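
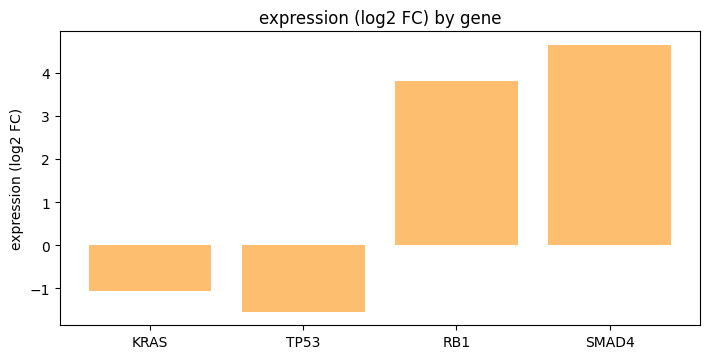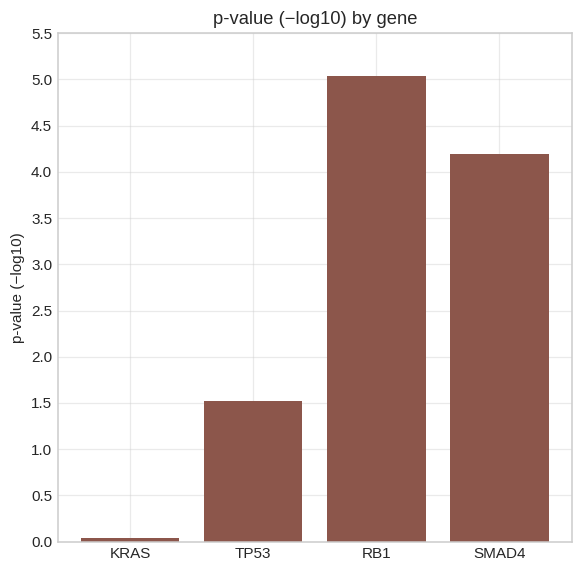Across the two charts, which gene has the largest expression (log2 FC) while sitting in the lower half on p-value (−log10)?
KRAS

Chart 2 median p-value (−log10) ≈ 3; below-median genes: KRAS, TP53. Among those, KRAS has the highest expression (log2 FC) (≈ -1).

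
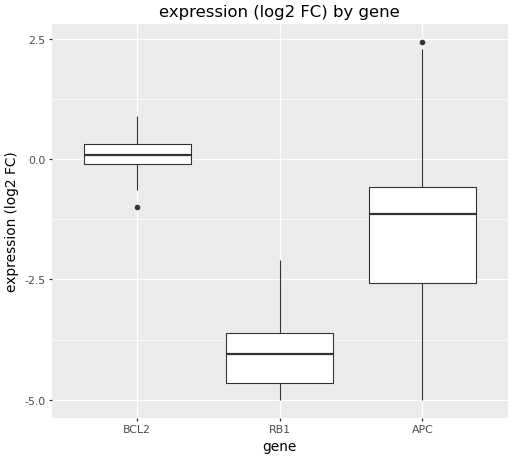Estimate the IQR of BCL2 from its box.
≈ 0.5

Q3 ≈ 0.5, Q1 ≈ 0.0; IQR ≈ 0.5.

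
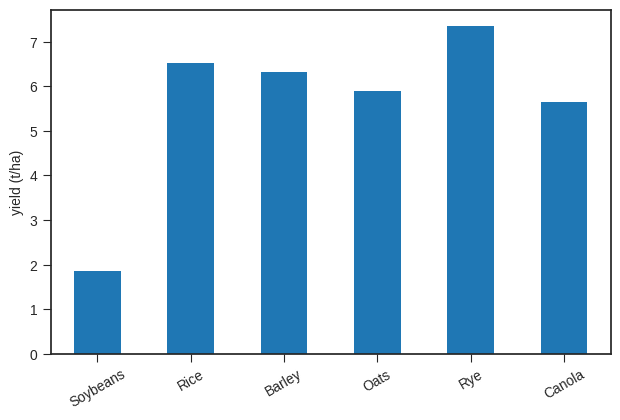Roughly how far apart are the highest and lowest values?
≈ 5

Max Rye ≈ 7, min Soybeans ≈ 2; range ≈ 5.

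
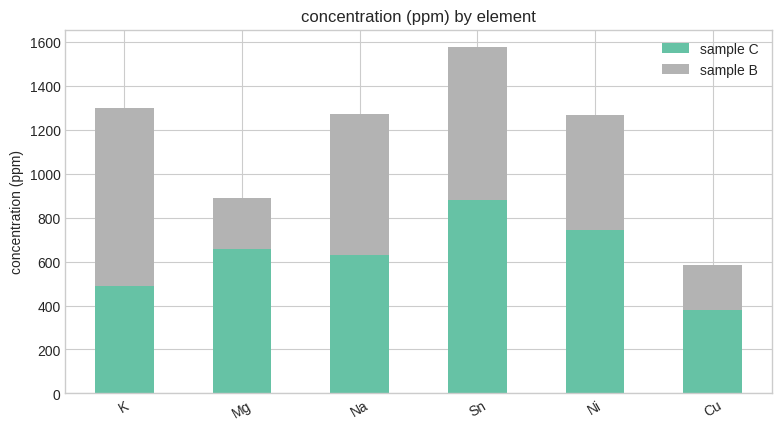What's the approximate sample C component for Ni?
sample C top ≈ 800, bottom ≈ 0; segment ≈ 800.

≈ 800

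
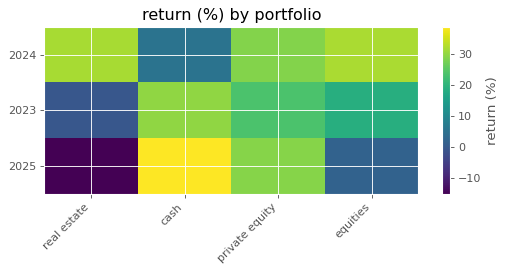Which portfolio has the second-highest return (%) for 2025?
Top 3 for 2025: cash ≈ 40, private equity ≈ 30, equities ≈ 0.

private equity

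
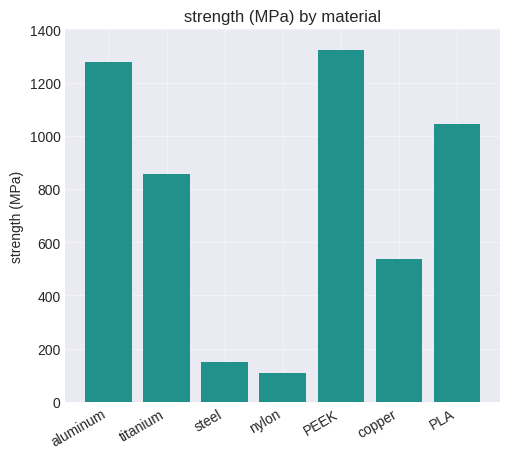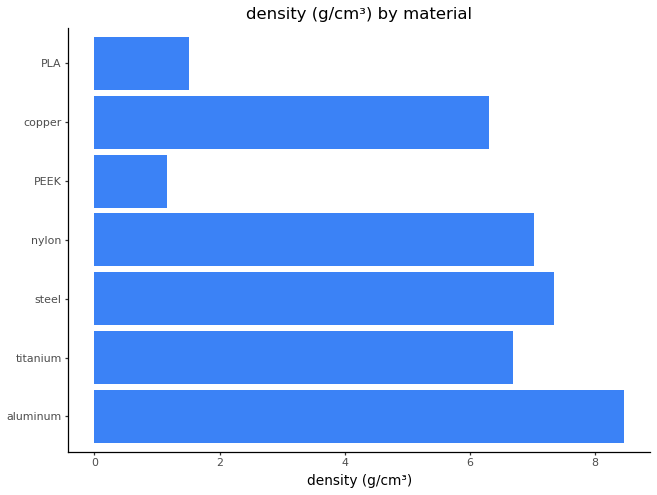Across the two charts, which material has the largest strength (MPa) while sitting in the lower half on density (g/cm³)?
Chart 2 median density (g/cm³) ≈ 7; below-median materials: PEEK, copper, PLA. Among those, PEEK has the highest strength (MPa) (≈ 1400).

PEEK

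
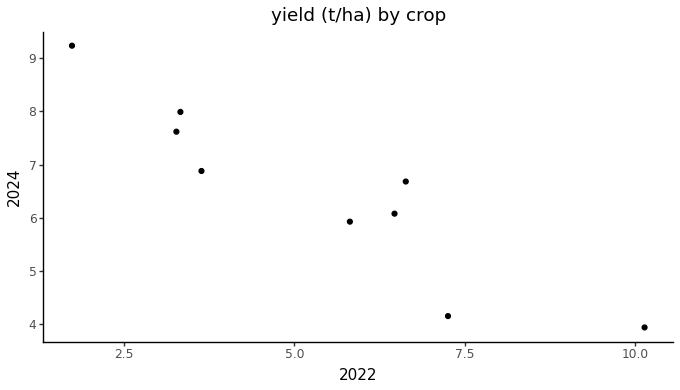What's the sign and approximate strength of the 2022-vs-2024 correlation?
negative, strong

Points are negatively correlated; strong (|r| ≈ 0.9).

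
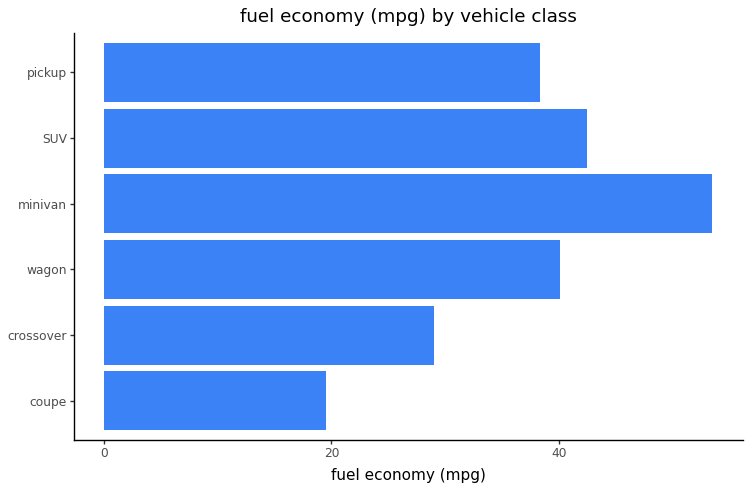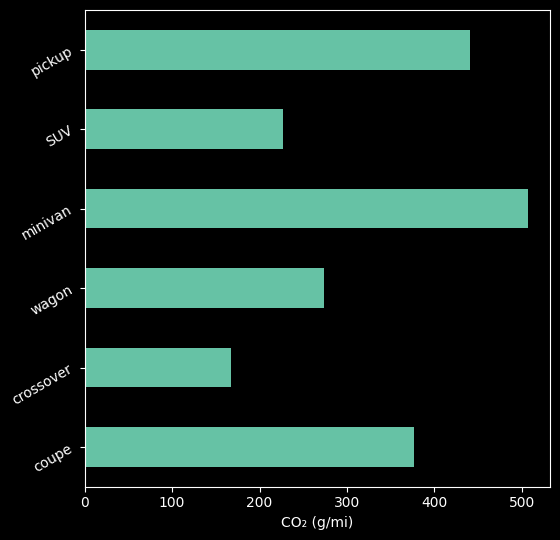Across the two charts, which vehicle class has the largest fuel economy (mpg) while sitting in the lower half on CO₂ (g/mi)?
SUV

Chart 2 median CO₂ (g/mi) ≈ 350; below-median vehicle classes: crossover, wagon, SUV. Among those, SUV has the highest fuel economy (mpg) (≈ 45).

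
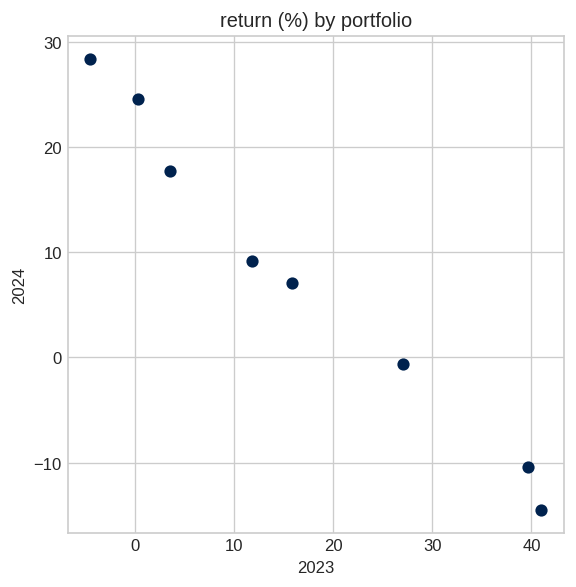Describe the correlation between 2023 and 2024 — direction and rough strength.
negative, strong

Points are negatively correlated; strong (|r| ≈ 1.0).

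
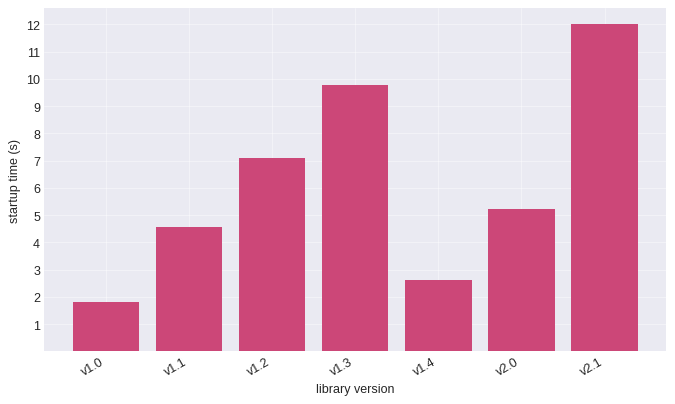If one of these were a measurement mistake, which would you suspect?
v2.1 ≈ 12; the rest sit between ≈ 2 and ≈ 10.

v2.1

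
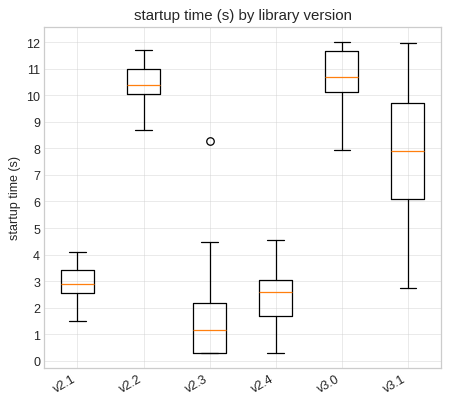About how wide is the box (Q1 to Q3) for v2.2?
Q3 ≈ 11, Q1 ≈ 10; IQR ≈ 1.

≈ 1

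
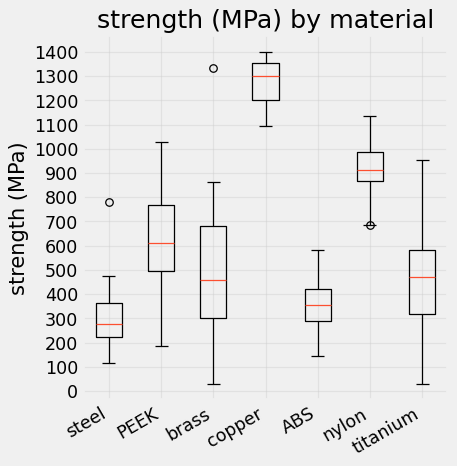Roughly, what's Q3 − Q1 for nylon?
≈ 100

Q3 ≈ 1000, Q1 ≈ 900; IQR ≈ 100.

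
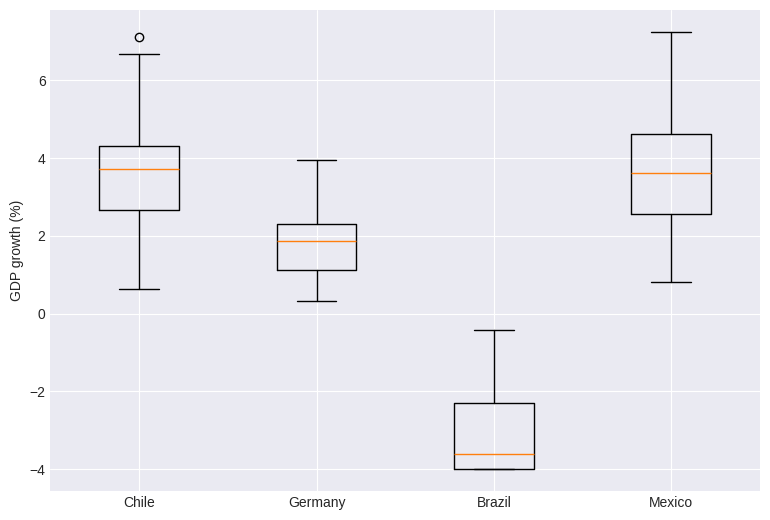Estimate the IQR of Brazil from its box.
Q3 ≈ -2, Q1 ≈ -4; IQR ≈ 2.

≈ 2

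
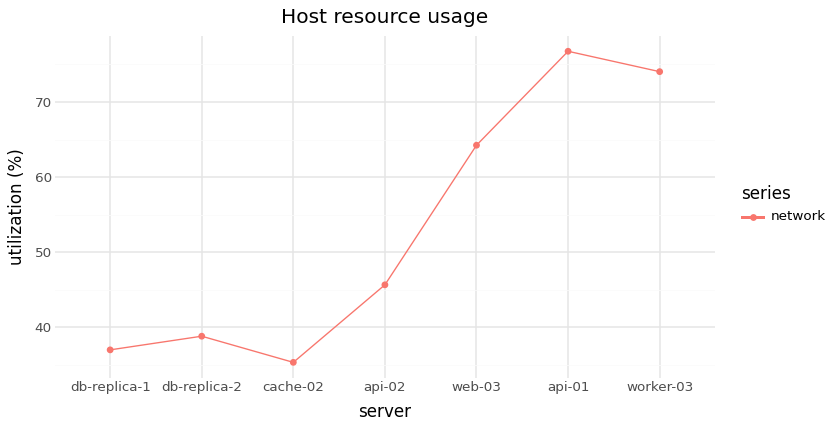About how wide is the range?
≈ 40

Max api-01 ≈ 75, min cache-02 ≈ 35; range ≈ 40.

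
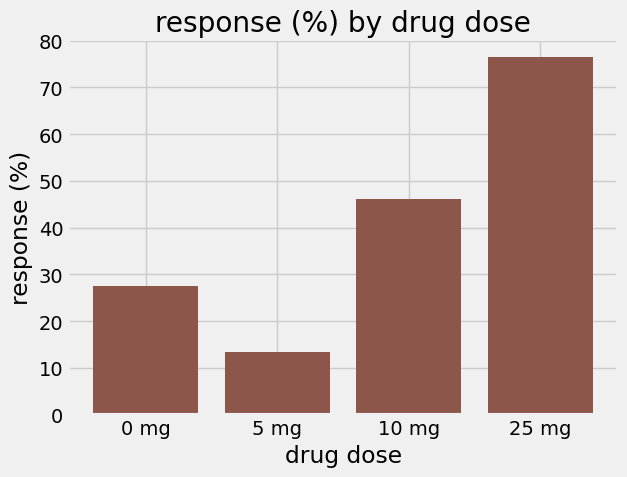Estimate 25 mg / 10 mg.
25 mg ≈ 80, 10 mg ≈ 50; 80/50 ≈ 1.6.

≈ 1.6×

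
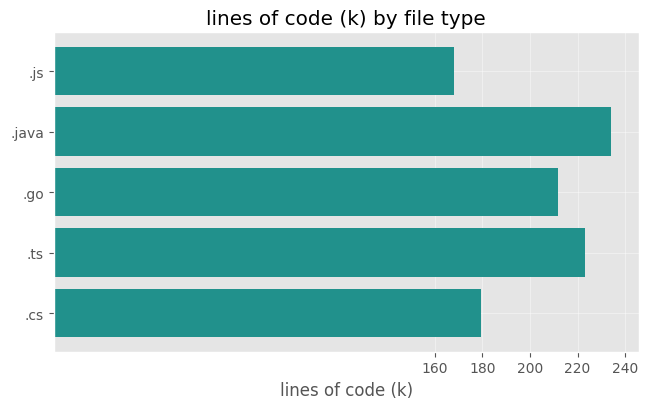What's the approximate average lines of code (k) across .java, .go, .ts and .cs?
(240 + 220 + 220 + 180) / 4 ≈ 215.

≈ 215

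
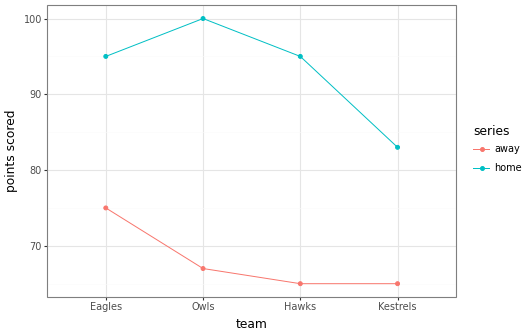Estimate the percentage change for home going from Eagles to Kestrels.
≈ -10.5%

Eagles ≈ 95, Kestrels ≈ 85; (85 − 95) / 95 ≈ -10.5%.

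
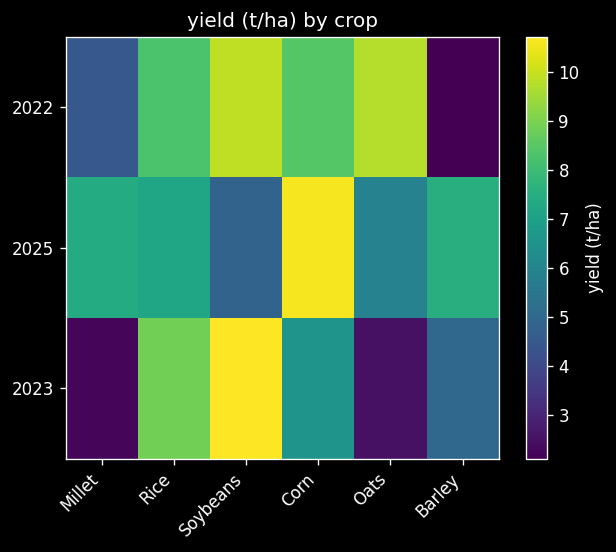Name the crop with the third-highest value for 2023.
Corn

Top 4 for 2023: Soybeans ≈ 11, Rice ≈ 9, Corn ≈ 7, Barley ≈ 5.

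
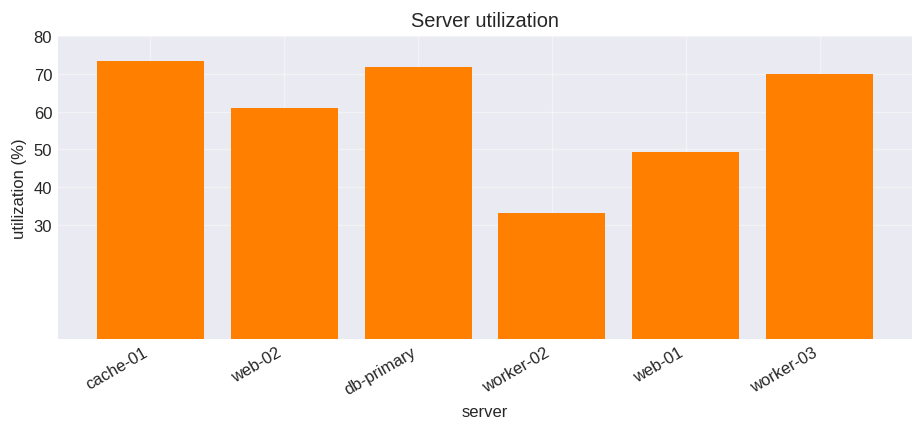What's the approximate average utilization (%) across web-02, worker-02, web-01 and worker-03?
≈ 52

(60 + 30 + 50 + 70) / 4 ≈ 52.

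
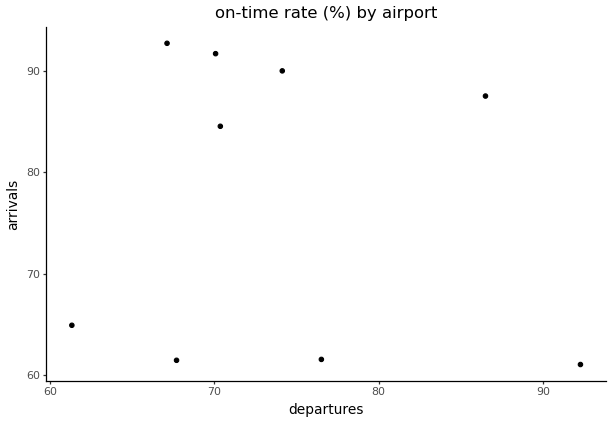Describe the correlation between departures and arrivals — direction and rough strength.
Points are roughly uncorrelated; weak (|r| ≈ 0.1).

no clear correlation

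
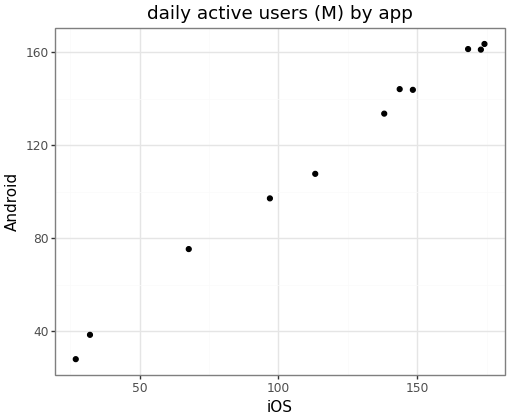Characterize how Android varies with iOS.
Points are positively correlated; strong (|r| ≈ 1.0).

positive, strong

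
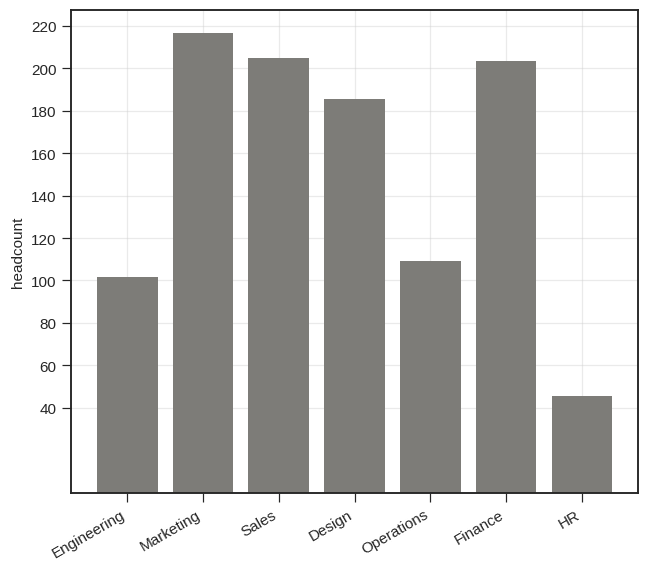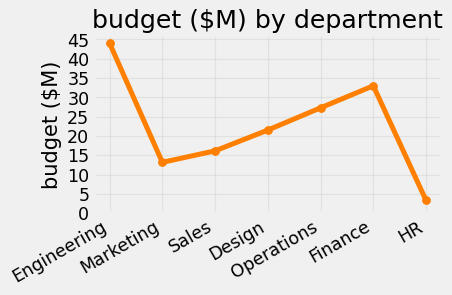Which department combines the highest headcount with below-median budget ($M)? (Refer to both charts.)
Chart 2 median budget ($M) ≈ 20; below-median departments: Marketing, Sales, HR. Among those, Marketing has the highest headcount (≈ 220).

Marketing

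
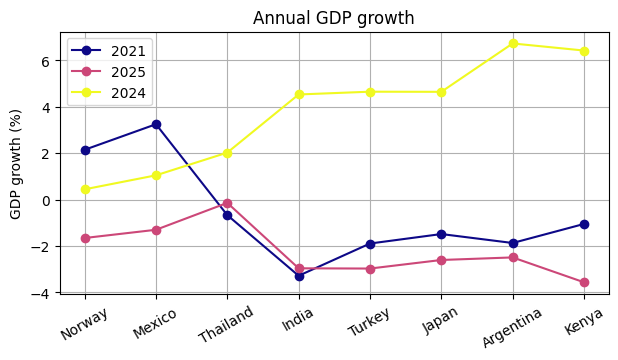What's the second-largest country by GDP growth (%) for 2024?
Kenya

Top 3 for 2024: Argentina ≈ 7, Kenya ≈ 6, Turkey ≈ 5.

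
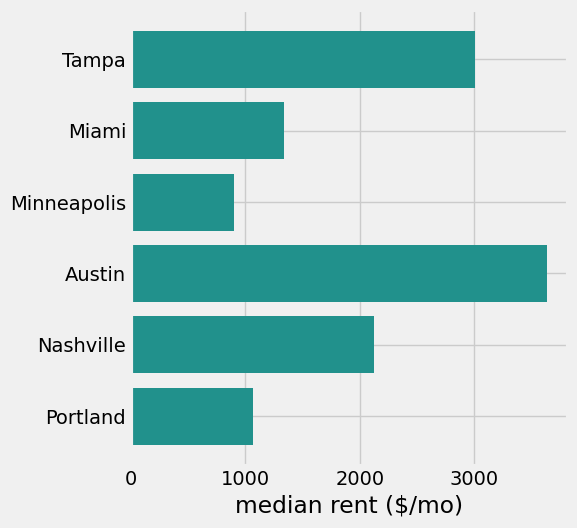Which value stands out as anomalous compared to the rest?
Austin ≈ 3500; the rest sit between ≈ 1000 and ≈ 3000.

Austin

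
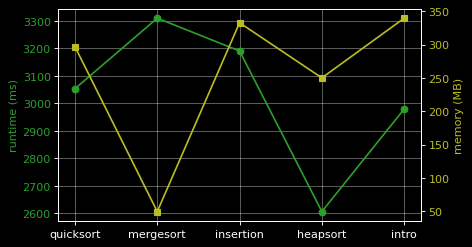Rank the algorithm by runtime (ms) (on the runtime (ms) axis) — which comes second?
Top 3 (on the runtime (ms) axis): mergesort ≈ 3300, insertion ≈ 3200, quicksort ≈ 3100.

insertion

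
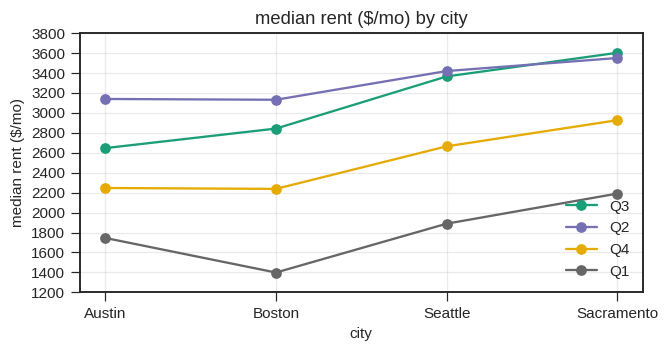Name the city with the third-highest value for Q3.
Boston

Top 4 for Q3: Sacramento ≈ 3600, Seattle ≈ 3400, Boston ≈ 2800, Austin ≈ 2600.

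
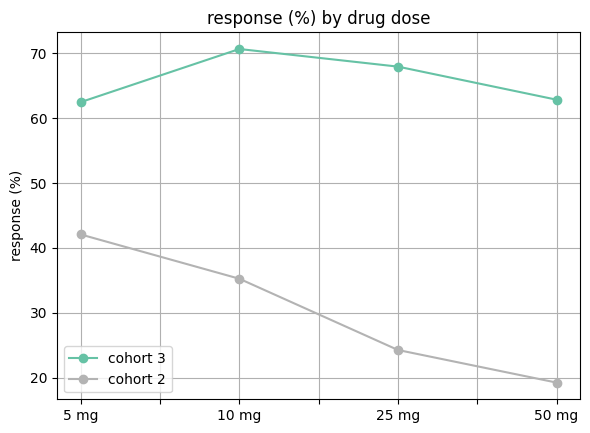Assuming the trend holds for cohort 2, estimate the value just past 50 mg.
Last three: 35, 25, 20 → slope ≈ -7.5/step → next ≈ 12.5.

≈ 12.5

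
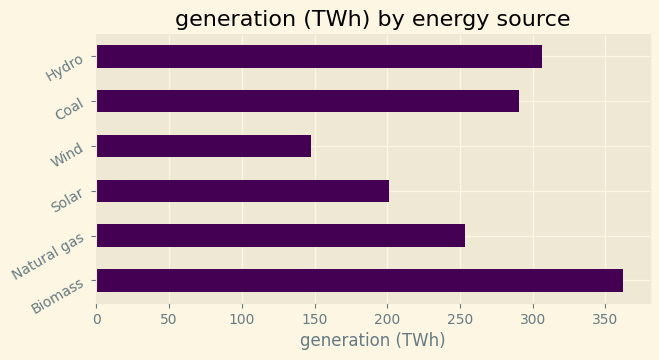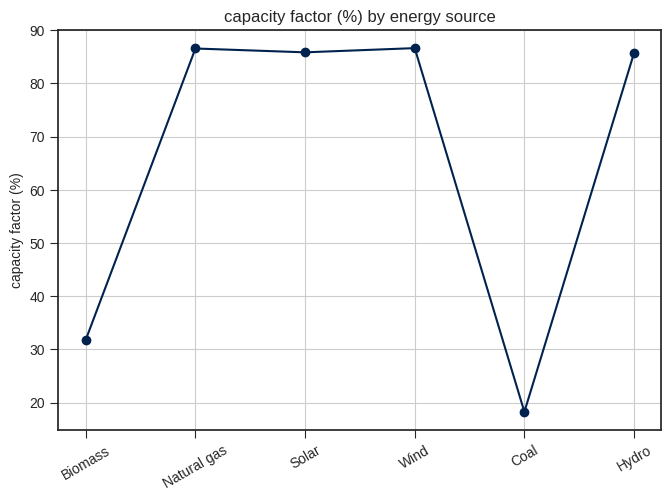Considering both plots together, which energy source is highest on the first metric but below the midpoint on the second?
Biomass

Chart 2 median capacity factor (%) ≈ 90; below-median energy sources: Biomass, Coal, Hydro. Among those, Biomass has the highest generation (TWh) (≈ 350).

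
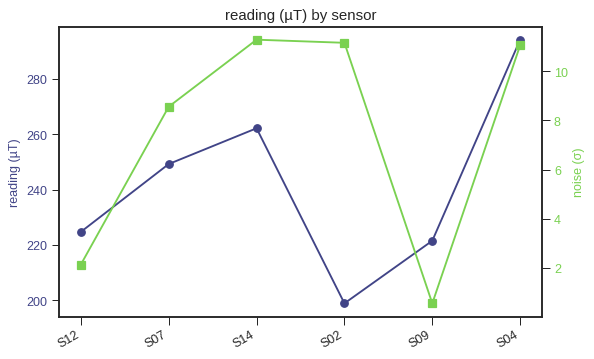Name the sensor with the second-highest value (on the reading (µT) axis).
Top 3 (on the reading (µT) axis): S04 ≈ 290, S14 ≈ 260, S07 ≈ 250.

S14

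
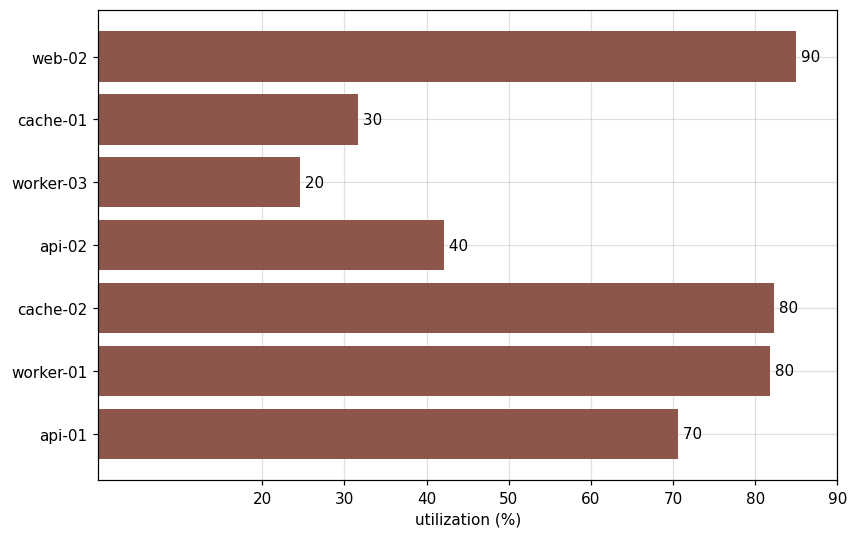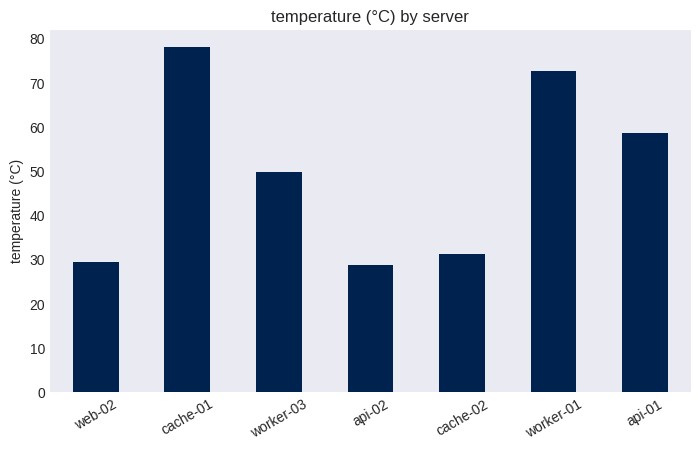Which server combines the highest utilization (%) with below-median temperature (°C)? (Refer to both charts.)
Chart 2 median temperature (°C) ≈ 50; below-median servers: web-02, api-02, cache-02. Among those, web-02 has the highest utilization (%) (≈ 90).

web-02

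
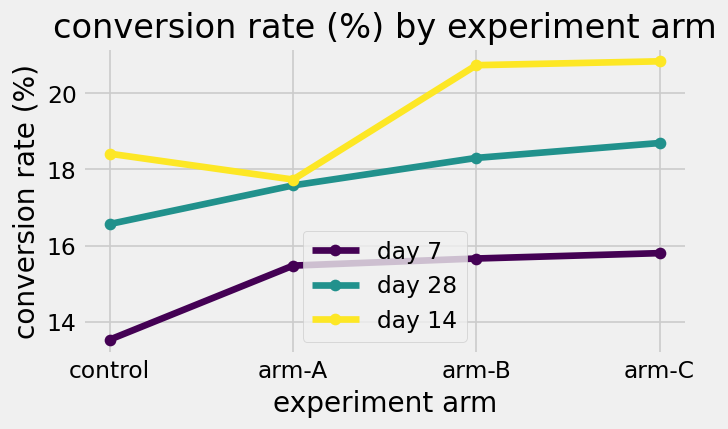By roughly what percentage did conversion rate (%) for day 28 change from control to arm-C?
control ≈ 17, arm-C ≈ 19; (19 − 17) / 17 ≈ +11.8%.

≈ +11.8%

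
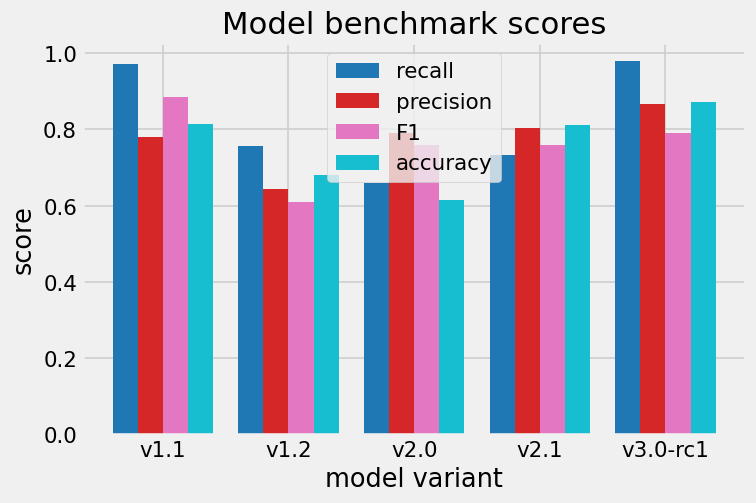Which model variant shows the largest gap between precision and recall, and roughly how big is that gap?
v1.1: precision ≈ 0.8, recall ≈ 1.0 → gap ≈ 0.2. Next-largest (v2.0) is only ≈ 0.1.

v1.1, ≈ 0.2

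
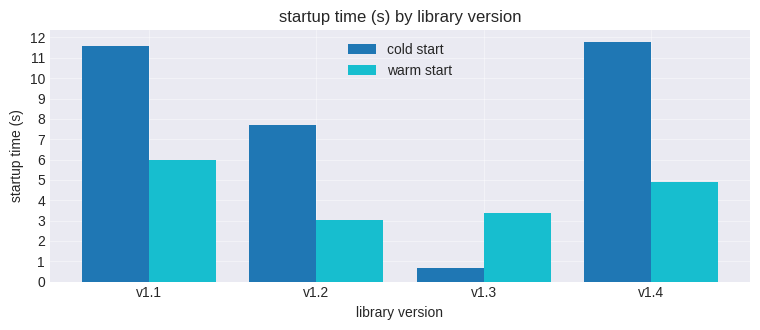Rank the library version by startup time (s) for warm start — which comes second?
Top 3 for warm start: v1.1 ≈ 6, v1.4 ≈ 5, v1.3 ≈ 3.

v1.4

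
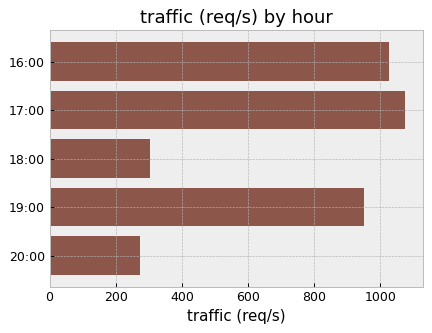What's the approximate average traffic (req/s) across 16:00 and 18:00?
≈ 650

(1000 + 300) / 2 ≈ 650.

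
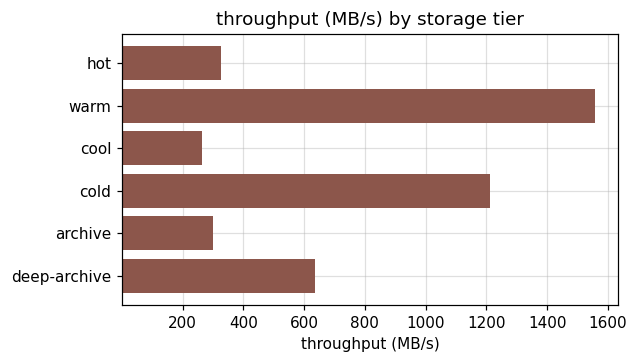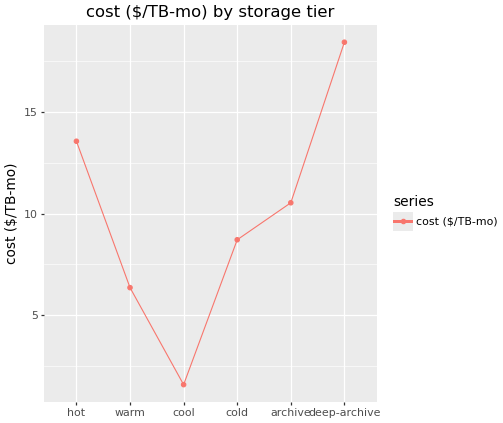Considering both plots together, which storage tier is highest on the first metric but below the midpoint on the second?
warm

Chart 2 median cost ($/TB-mo) ≈ 10; below-median storage tiers: warm, cool, cold. Among those, warm has the highest throughput (MB/s) (≈ 1600).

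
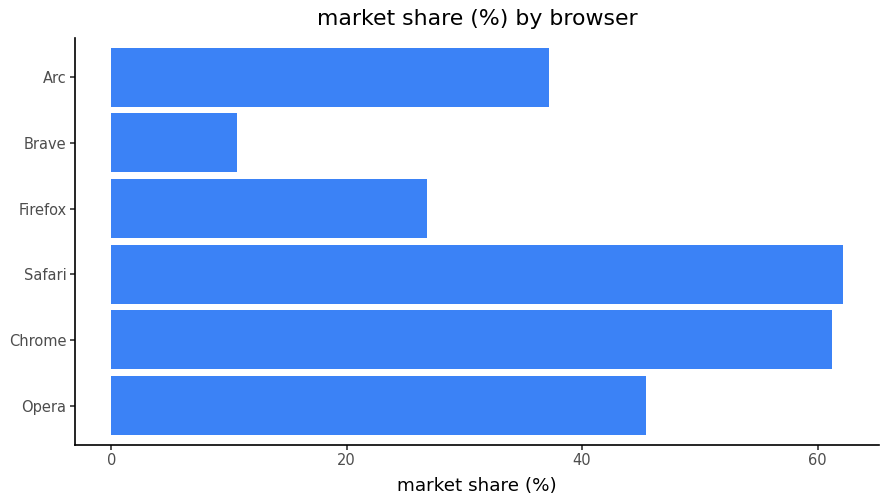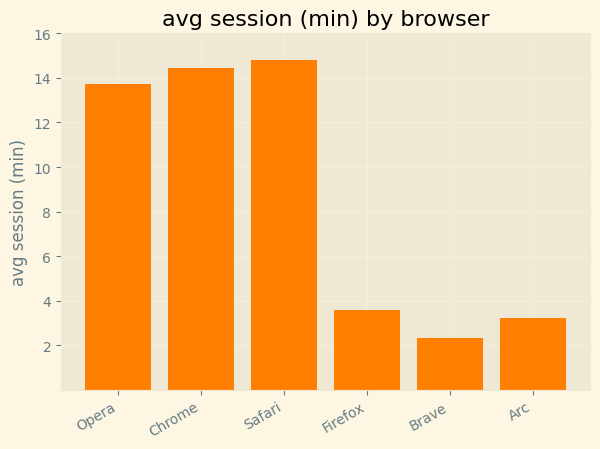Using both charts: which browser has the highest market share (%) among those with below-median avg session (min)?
Chart 2 median avg session (min) ≈ 8; below-median browsers: Firefox, Brave, Arc. Among those, Arc has the highest market share (%) (≈ 40).

Arc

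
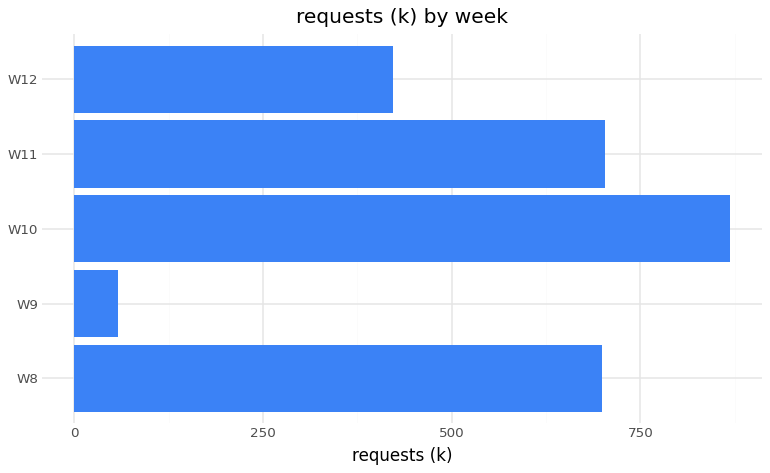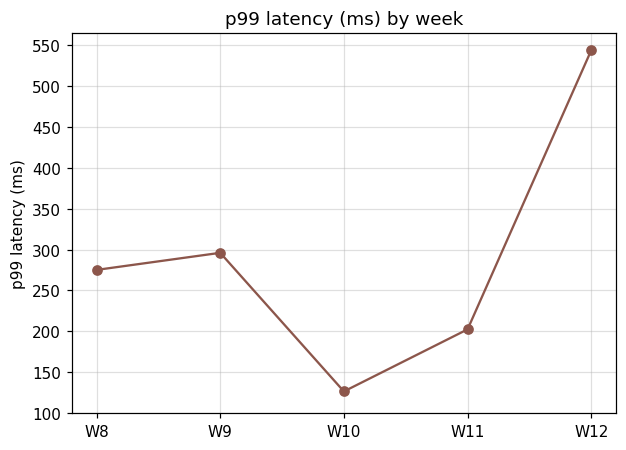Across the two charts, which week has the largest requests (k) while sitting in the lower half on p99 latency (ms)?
W10

Chart 2 median p99 latency (ms) ≈ 300; below-median weeks: W10, W11. Among those, W10 has the highest requests (k) (≈ 900).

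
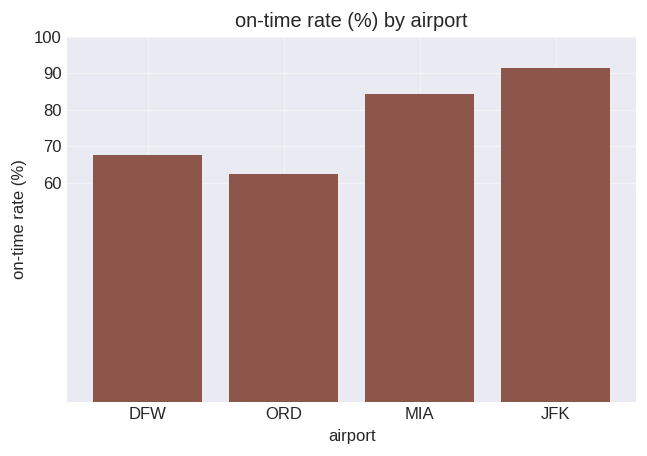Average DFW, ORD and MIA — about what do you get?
≈ 70

(70 + 60 + 80) / 3 ≈ 70.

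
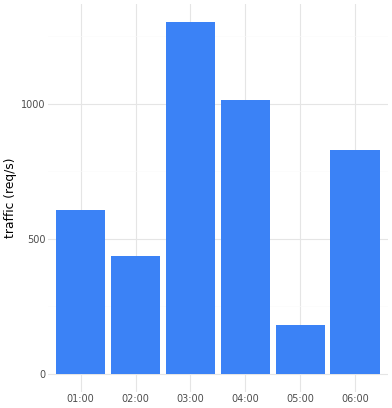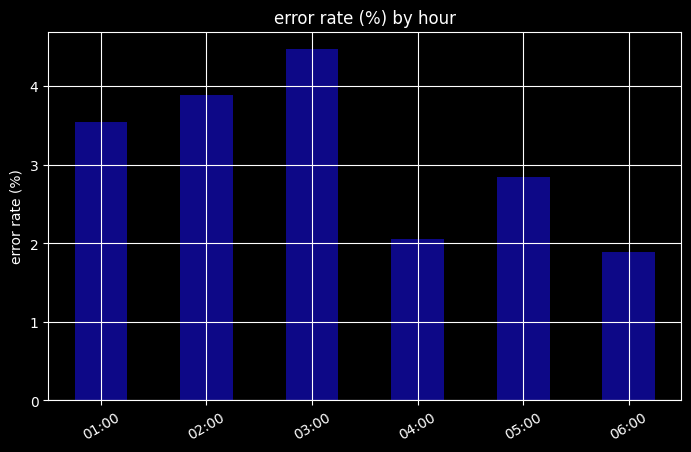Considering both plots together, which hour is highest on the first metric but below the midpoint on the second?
Chart 2 median error rate (%) ≈ 3; below-median hours: 04:00, 05:00, 06:00. Among those, 04:00 has the highest traffic (req/s) (≈ 1000).

04:00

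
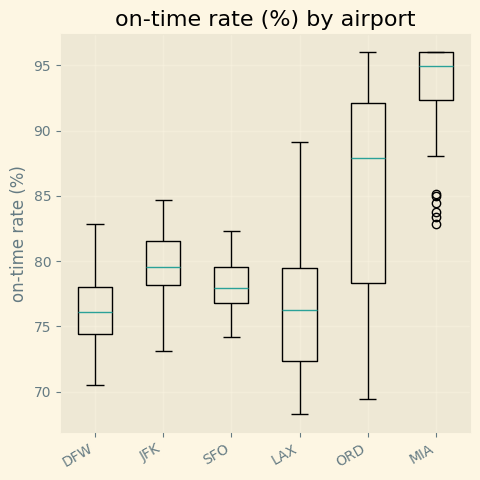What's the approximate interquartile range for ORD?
≈ 14

Q3 ≈ 92, Q1 ≈ 78; IQR ≈ 14.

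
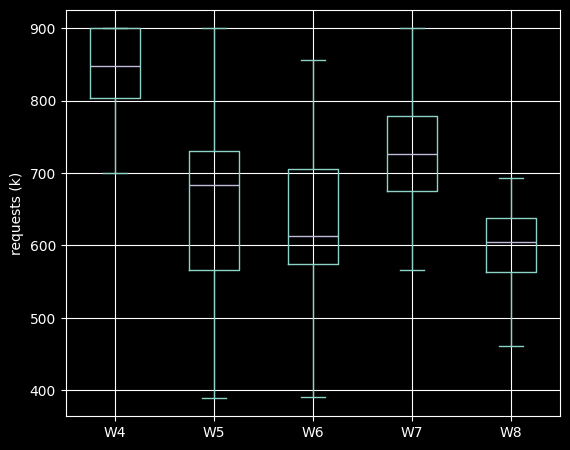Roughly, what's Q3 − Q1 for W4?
≈ 100

Q3 ≈ 900, Q1 ≈ 800; IQR ≈ 100.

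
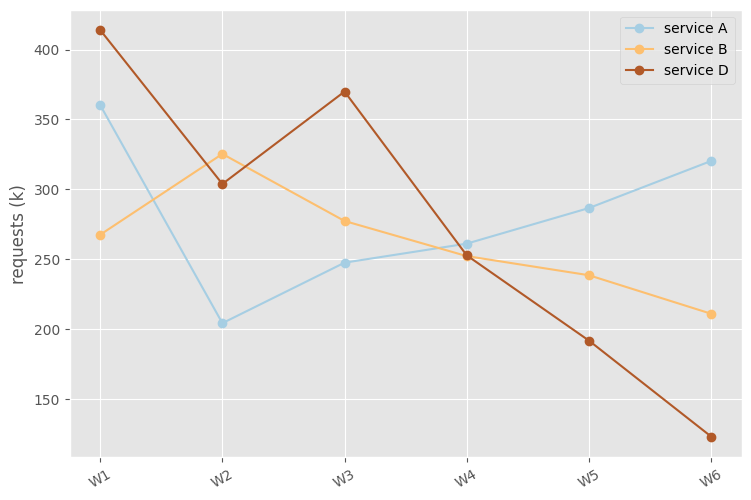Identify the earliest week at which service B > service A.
W1: service B ≈ 275 vs service A ≈ 350 (not yet); W2: service B ≈ 325 vs service A ≈ 200 (first crossover).

W2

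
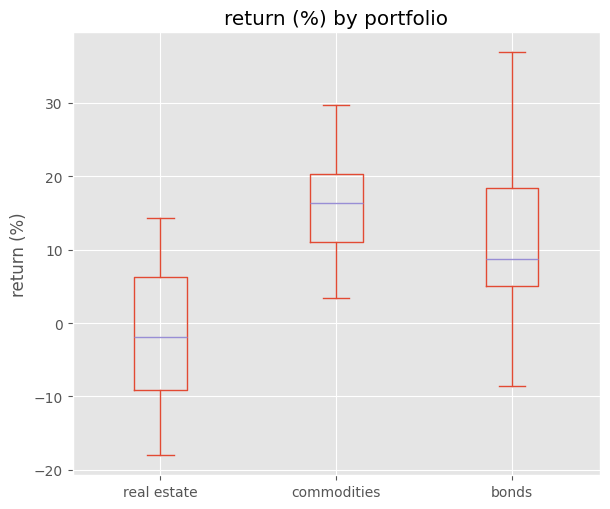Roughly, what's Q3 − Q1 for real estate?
Q3 ≈ 6, Q1 ≈ -10; IQR ≈ 16.

≈ 16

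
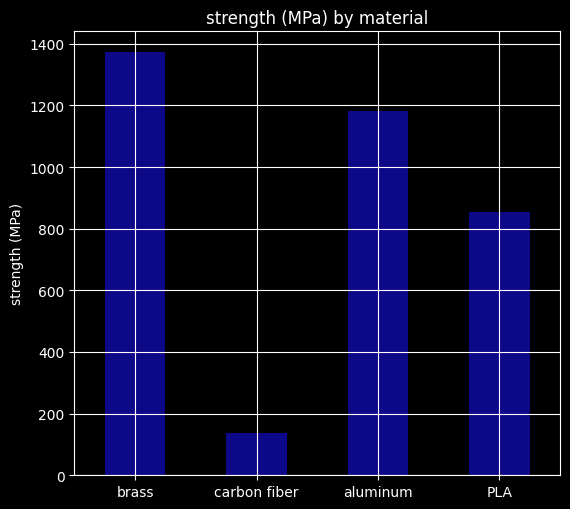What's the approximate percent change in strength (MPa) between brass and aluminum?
brass ≈ 1400, aluminum ≈ 1200; (1200 − 1400) / 1400 ≈ -14.3%.

≈ -14.3%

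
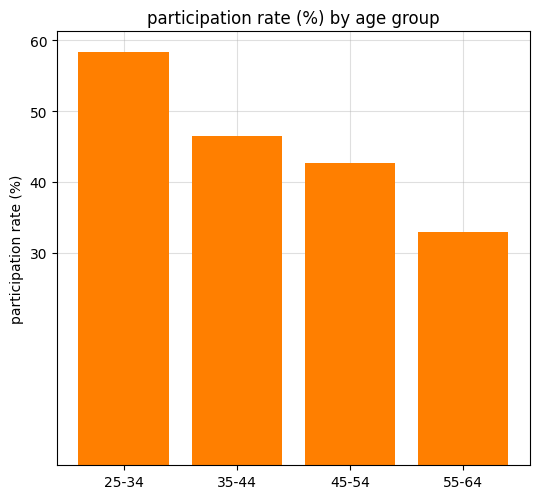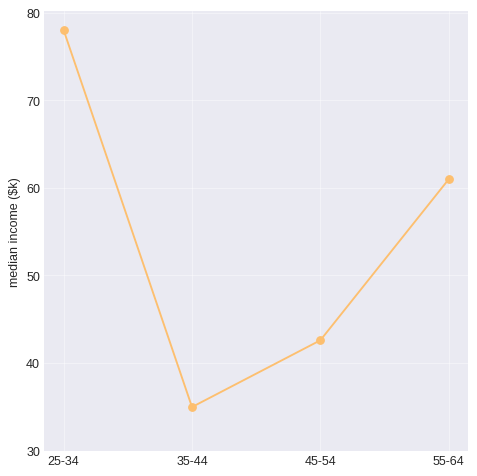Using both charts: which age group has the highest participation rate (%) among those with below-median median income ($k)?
35-44

Chart 2 median median income ($k) ≈ 50; below-median age groups: 35-44, 45-54. Among those, 35-44 has the highest participation rate (%) (≈ 50).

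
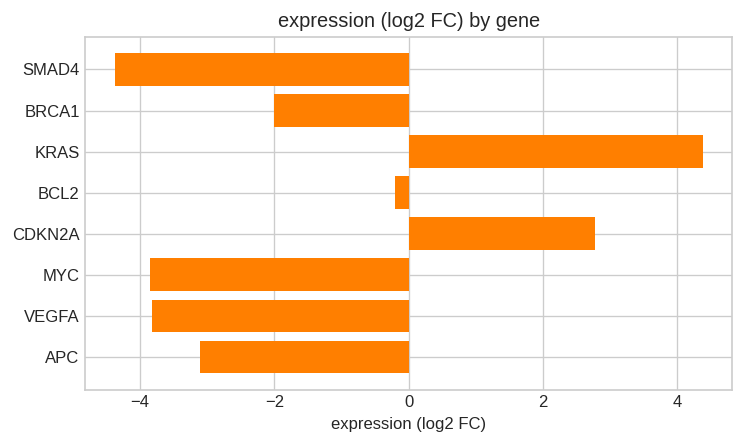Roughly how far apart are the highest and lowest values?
≈ 8

Max KRAS ≈ 4, min SMAD4 ≈ -4; range ≈ 8.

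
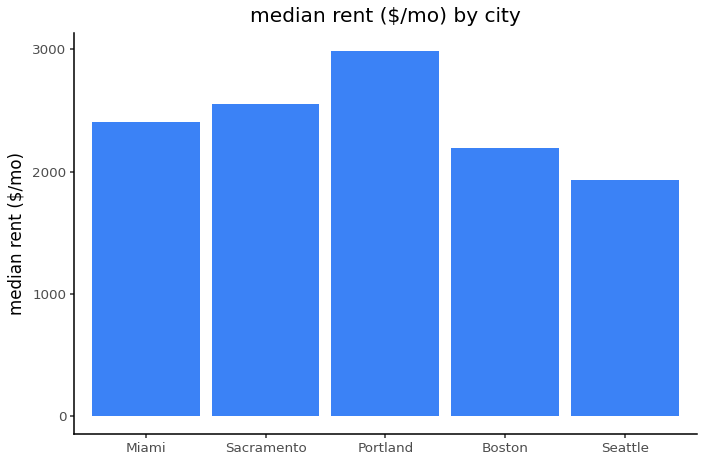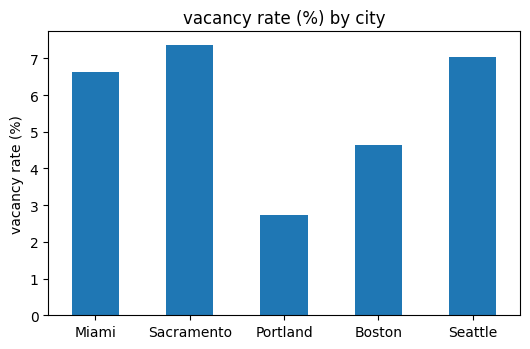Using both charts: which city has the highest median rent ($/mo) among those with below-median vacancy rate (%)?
Chart 2 median vacancy rate (%) ≈ 7; below-median cities: Portland, Boston. Among those, Portland has the highest median rent ($/mo) (≈ 3000).

Portland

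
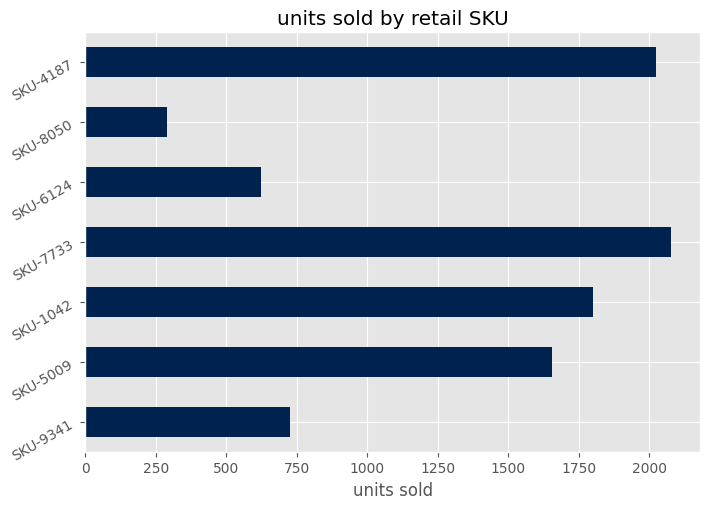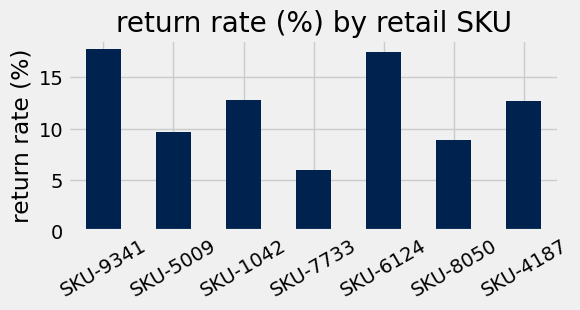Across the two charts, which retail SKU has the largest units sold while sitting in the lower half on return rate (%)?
Chart 2 median return rate (%) ≈ 12; below-median retail SKUs: SKU-5009, SKU-7733, SKU-8050. Among those, SKU-7733 has the highest units sold (≈ 2000).

SKU-7733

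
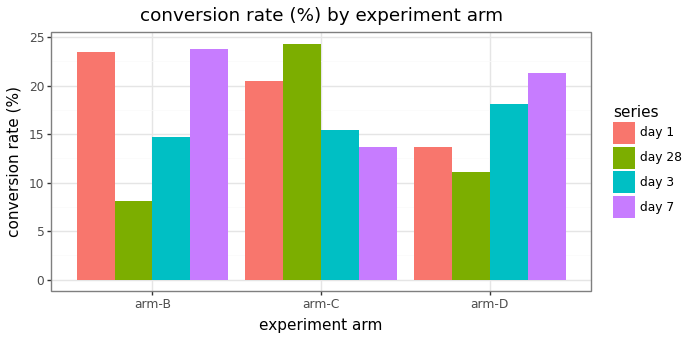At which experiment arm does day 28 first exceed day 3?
arm-B: day 28 ≈ 10 vs day 3 ≈ 15 (not yet); arm-C: day 28 ≈ 25 vs day 3 ≈ 15 (first crossover).

arm-C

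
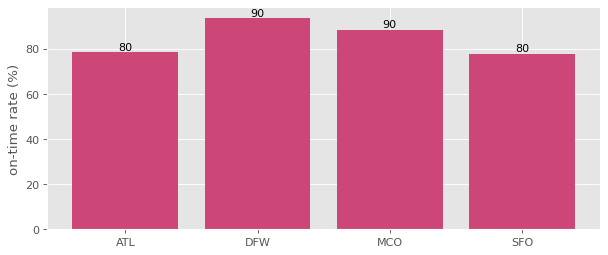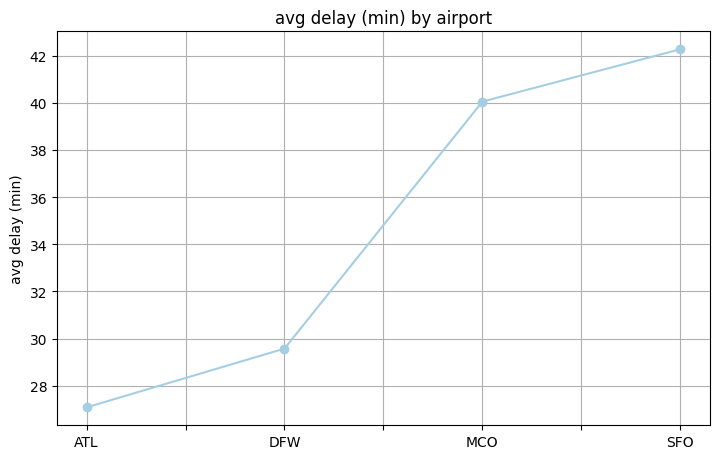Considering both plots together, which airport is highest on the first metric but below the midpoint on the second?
Chart 2 median avg delay (min) ≈ 35; below-median airports: ATL, DFW. Among those, DFW has the highest on-time rate (%) (≈ 90).

DFW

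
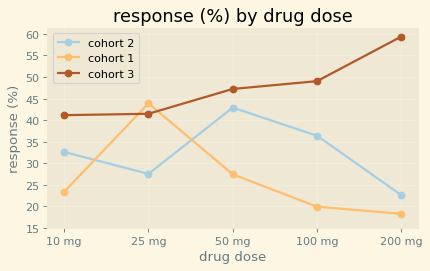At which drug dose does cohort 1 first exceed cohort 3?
10 mg: cohort 1 ≈ 25 vs cohort 3 ≈ 40 (not yet); 25 mg: cohort 1 ≈ 45 vs cohort 3 ≈ 40 (first crossover).

25 mg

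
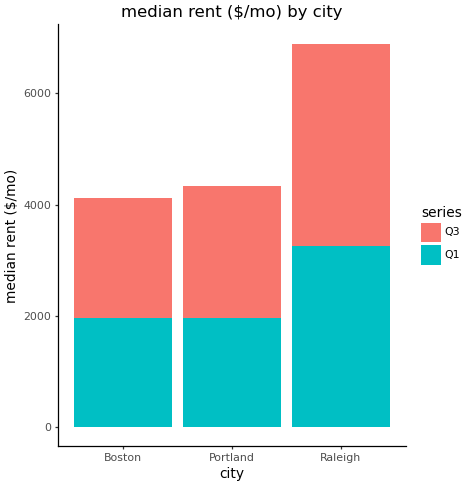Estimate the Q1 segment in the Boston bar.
Q1 top ≈ 2000, bottom ≈ 0; segment ≈ 2000.

≈ 2000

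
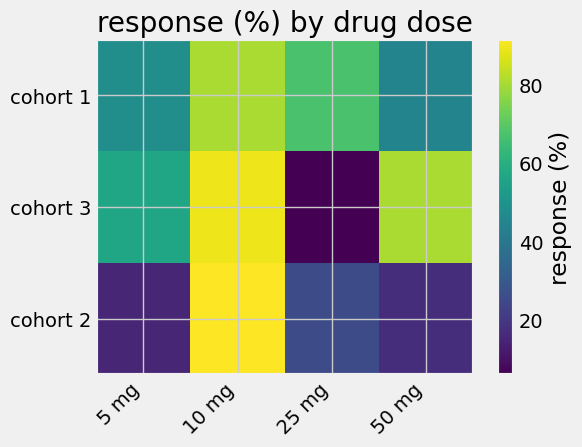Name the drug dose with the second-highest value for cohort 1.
25 mg

Top 3 for cohort 1: 10 mg ≈ 80, 25 mg ≈ 70, 5 mg ≈ 50.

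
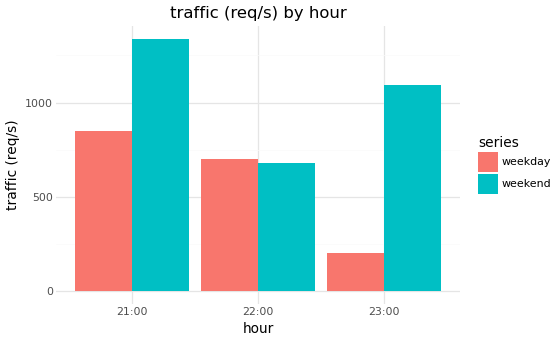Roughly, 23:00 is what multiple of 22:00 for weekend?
≈ 1.67×

23:00 ≈ 1000, 22:00 ≈ 600; 1000/600 ≈ 1.67.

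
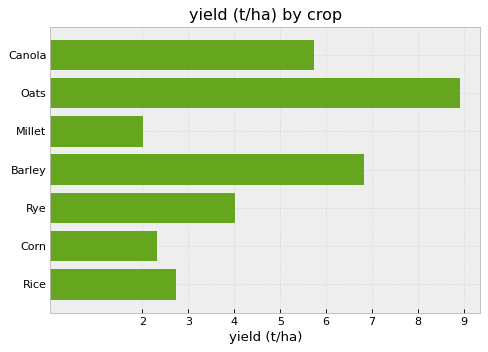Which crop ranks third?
Canola

Top 4: Oats ≈ 9, Barley ≈ 7, Canola ≈ 6, Rye ≈ 4.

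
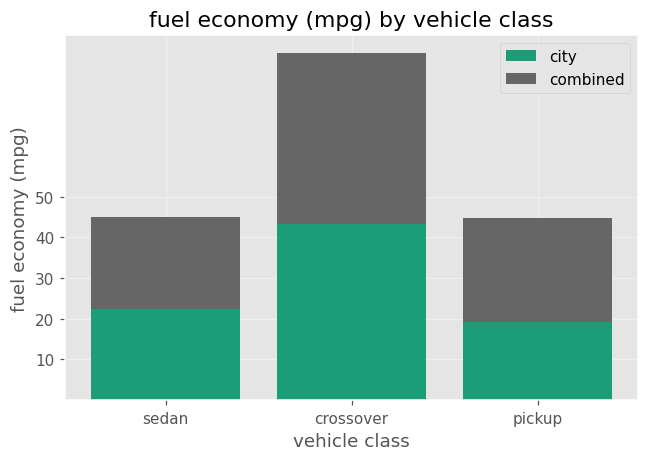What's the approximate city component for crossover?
≈ 40

city top ≈ 40, bottom ≈ 0; segment ≈ 40.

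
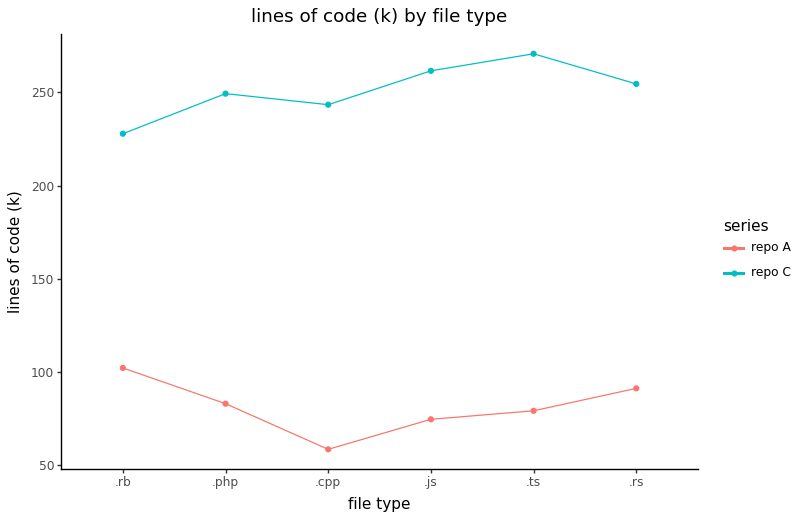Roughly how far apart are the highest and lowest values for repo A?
Max .rb ≈ 100, min .cpp ≈ 60; range ≈ 40.

≈ 40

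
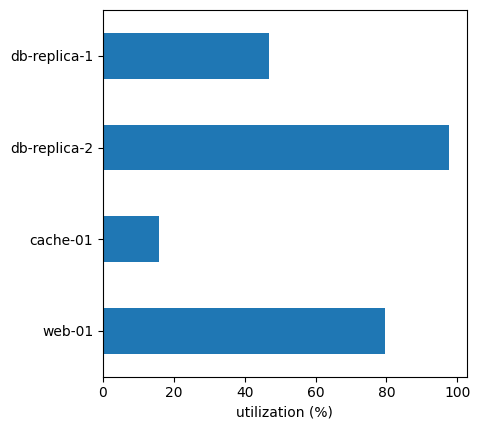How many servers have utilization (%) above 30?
Above 30: web-01, db-replica-2, db-replica-1.

3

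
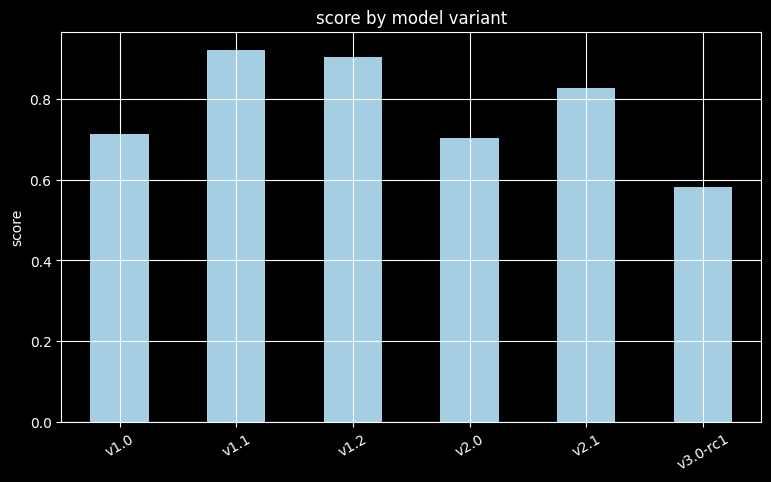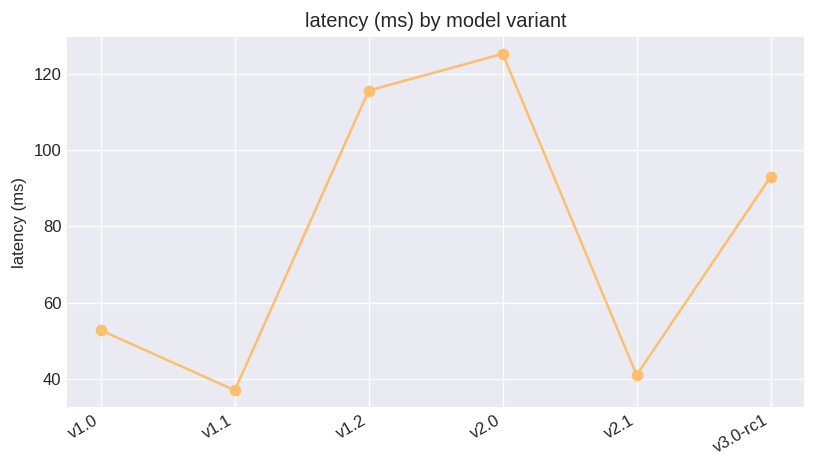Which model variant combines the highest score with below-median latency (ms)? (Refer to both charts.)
Chart 2 median latency (ms) ≈ 80; below-median model variants: v1.0, v1.1, v2.1. Among those, v1.1 has the highest score (≈ 0.9).

v1.1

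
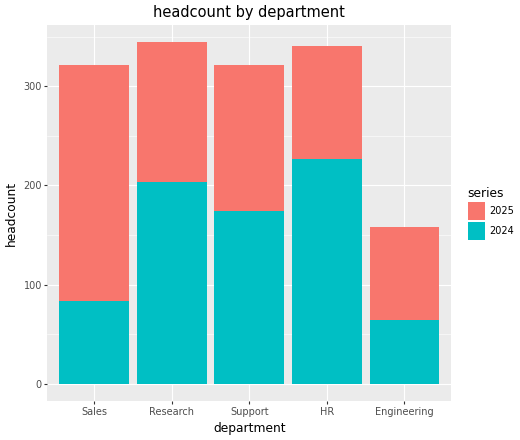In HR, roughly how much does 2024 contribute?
2024 top ≈ 250, bottom ≈ 0; segment ≈ 250.

≈ 250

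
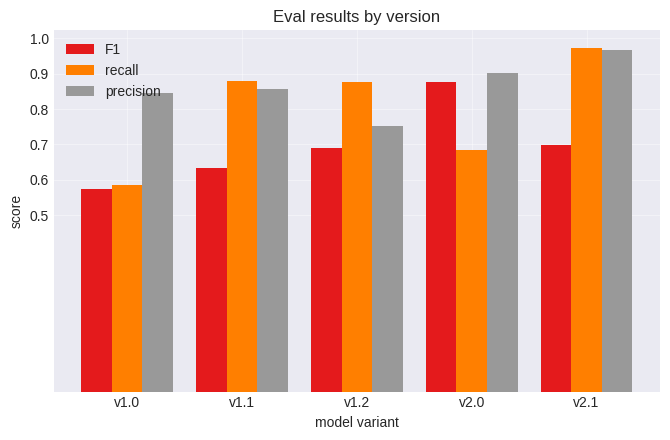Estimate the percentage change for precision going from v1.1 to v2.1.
v1.1 ≈ 0.9, v2.1 ≈ 1.0; (1.0 − 0.9) / 0.9 ≈ +11.1%.

≈ +11.1%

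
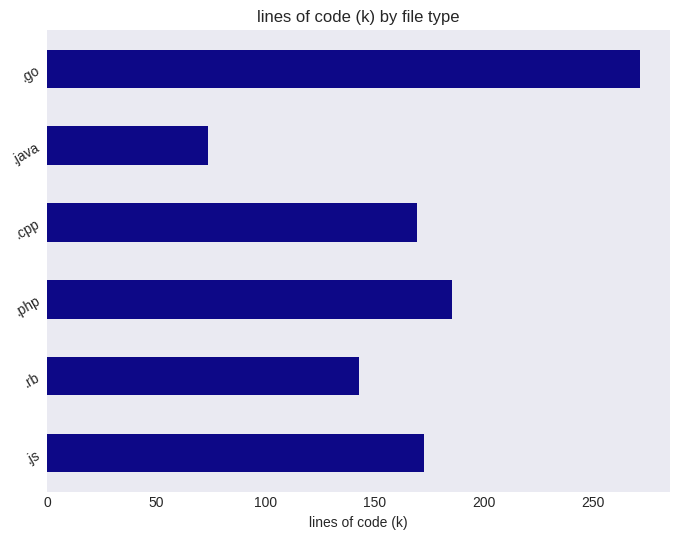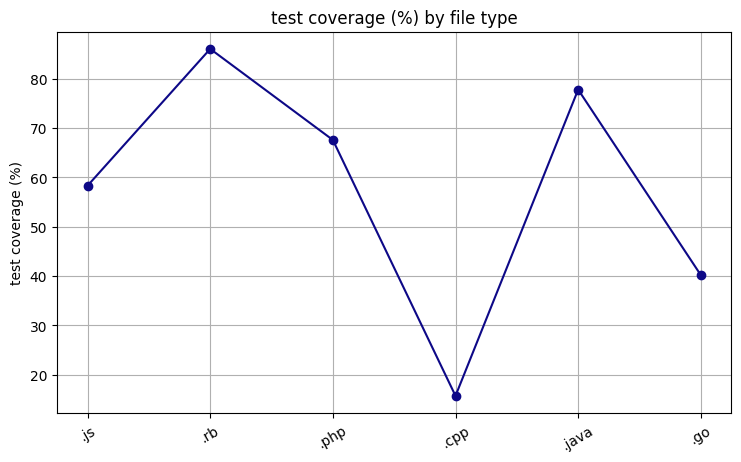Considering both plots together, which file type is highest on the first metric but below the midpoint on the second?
Chart 2 median test coverage (%) ≈ 60; below-median file types: .js, .cpp, .go. Among those, .go has the highest lines of code (k) (≈ 275).

.go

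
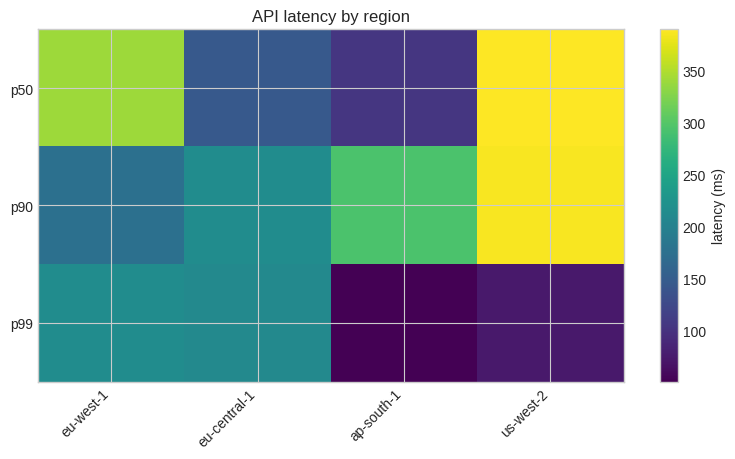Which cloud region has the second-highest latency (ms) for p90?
ap-south-1

Top 3 for p90: us-west-2 ≈ 400, ap-south-1 ≈ 300, eu-central-1 ≈ 200.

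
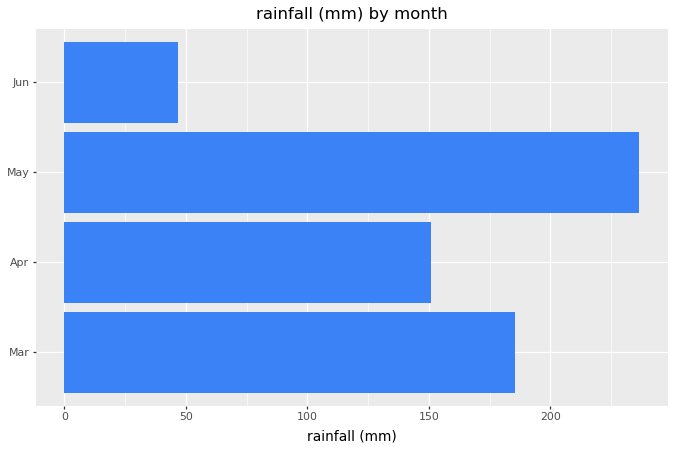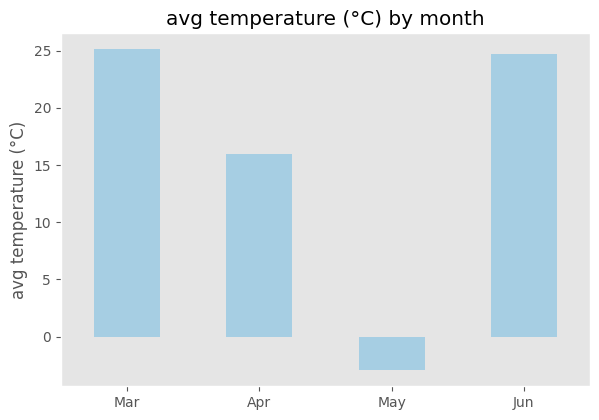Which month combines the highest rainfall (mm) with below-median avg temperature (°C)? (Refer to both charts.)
Chart 2 median avg temperature (°C) ≈ 20; below-median months: Apr, May. Among those, May has the highest rainfall (mm) (≈ 225).

May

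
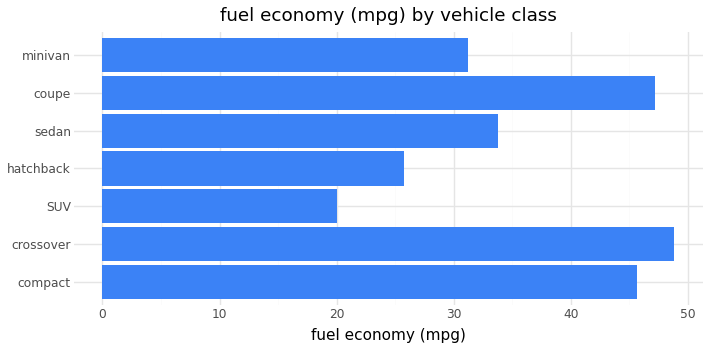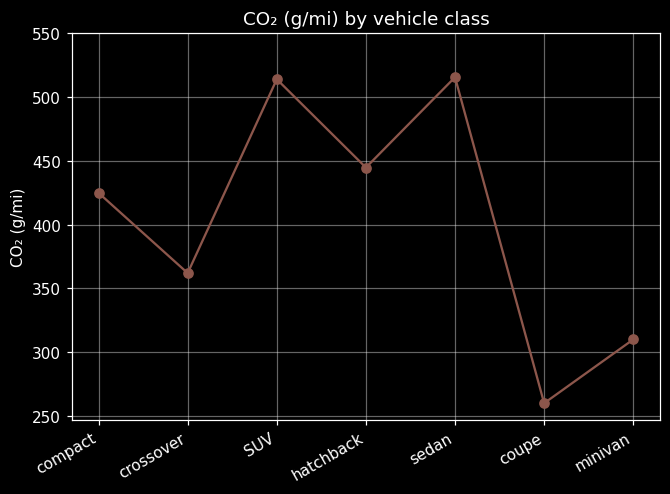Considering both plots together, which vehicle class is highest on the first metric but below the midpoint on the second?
crossover

Chart 2 median CO₂ (g/mi) ≈ 400; below-median vehicle classes: crossover, coupe, minivan. Among those, crossover has the highest fuel economy (mpg) (≈ 50).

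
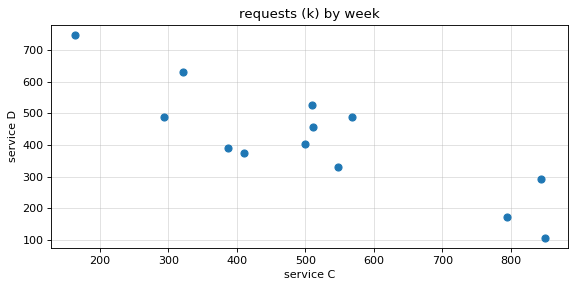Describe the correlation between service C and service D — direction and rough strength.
negative, strong

Points are negatively correlated; strong (|r| ≈ 0.9).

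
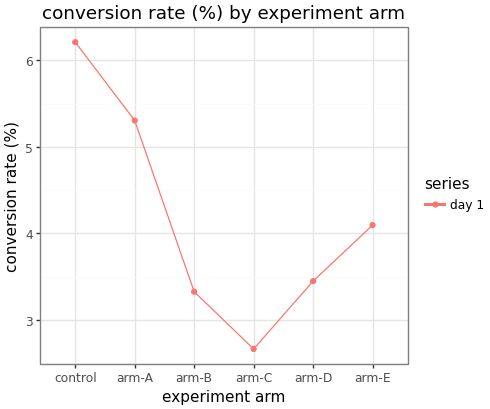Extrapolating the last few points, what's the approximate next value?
Last three: 2.5, 3.5, 4.0 → slope ≈ 0.75/step → next ≈ 4.75.

≈ 4.75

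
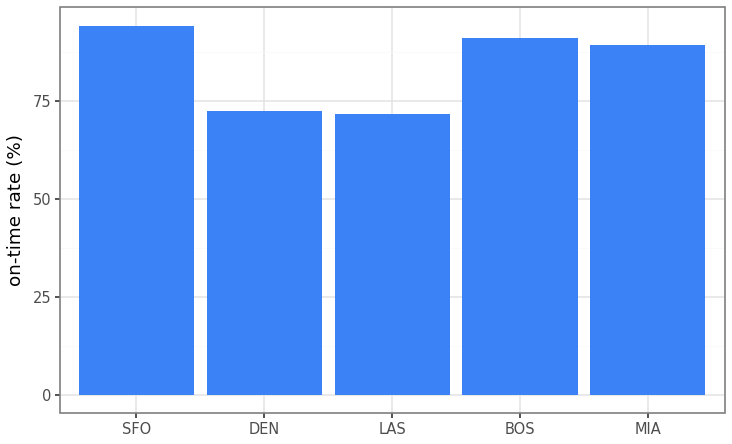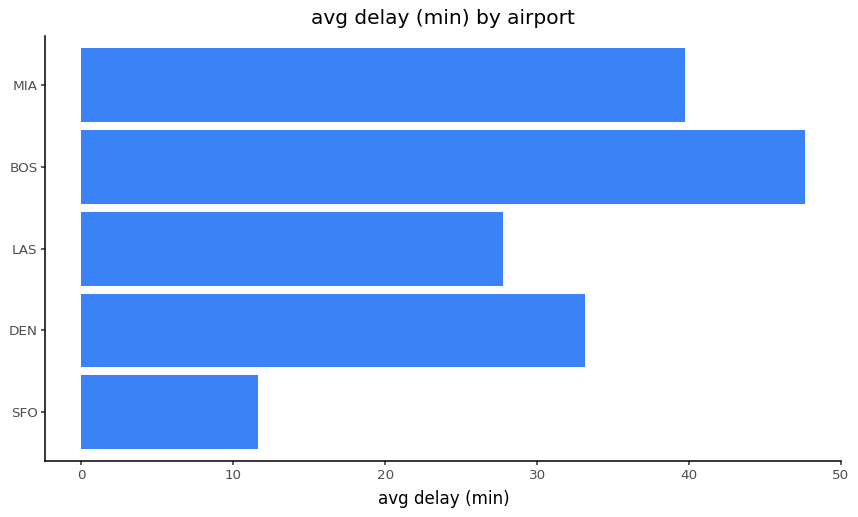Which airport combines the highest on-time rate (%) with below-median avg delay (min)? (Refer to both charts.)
Chart 2 median avg delay (min) ≈ 35; below-median airports: SFO, LAS. Among those, SFO has the highest on-time rate (%) (≈ 90).

SFO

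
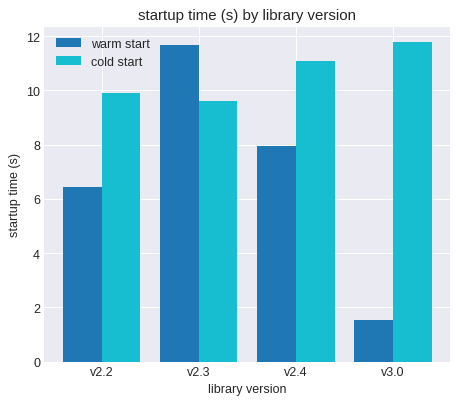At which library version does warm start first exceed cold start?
v2.2: warm start ≈ 6 vs cold start ≈ 10 (not yet); v2.3: warm start ≈ 12 vs cold start ≈ 10 (first crossover).

v2.3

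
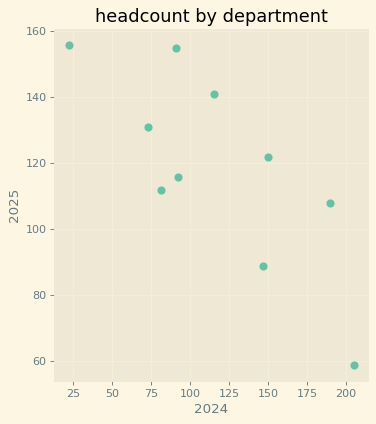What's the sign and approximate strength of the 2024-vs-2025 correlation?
Points are negatively correlated; strong (|r| ≈ 0.8).

negative, strong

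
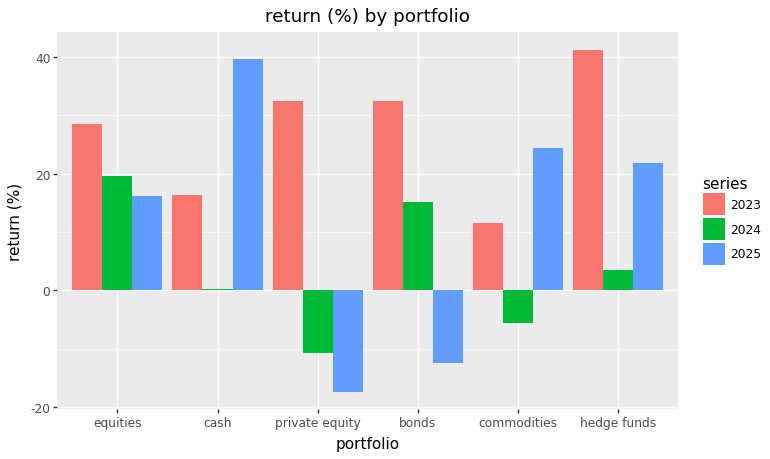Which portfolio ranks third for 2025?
Top 4 for 2025: cash ≈ 40, commodities ≈ 25, hedge funds ≈ 20, equities ≈ 15.

hedge funds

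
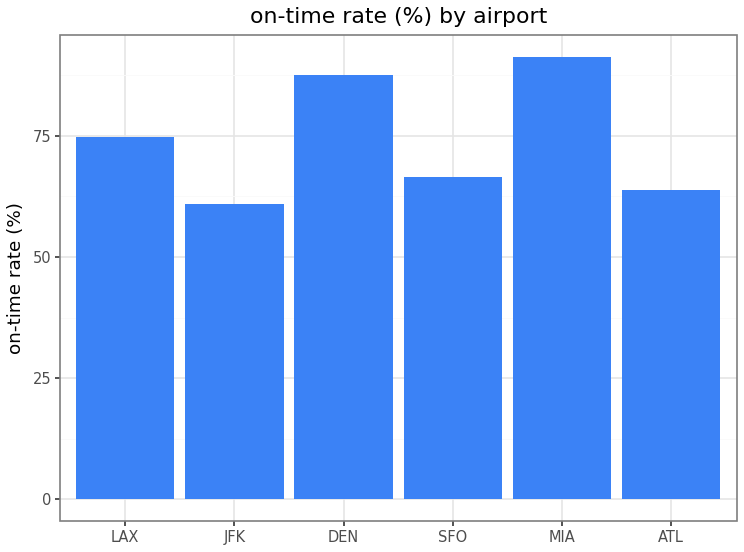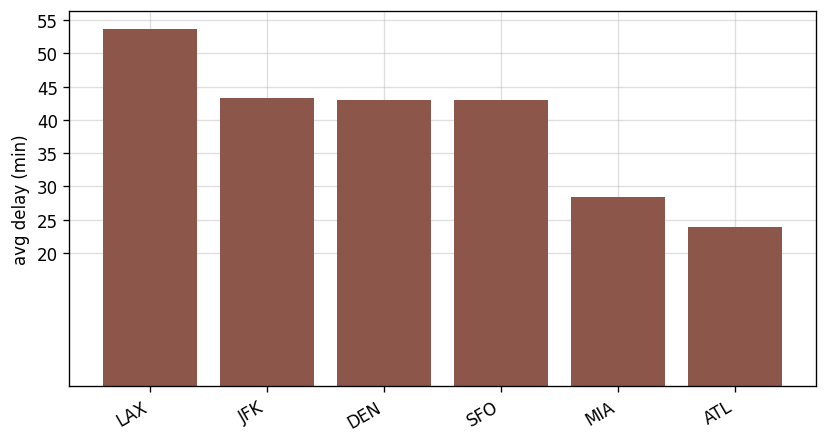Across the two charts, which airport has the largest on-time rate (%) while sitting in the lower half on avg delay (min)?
Chart 2 median avg delay (min) ≈ 45; below-median airports: SFO, MIA, ATL. Among those, MIA has the highest on-time rate (%) (≈ 90).

MIA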